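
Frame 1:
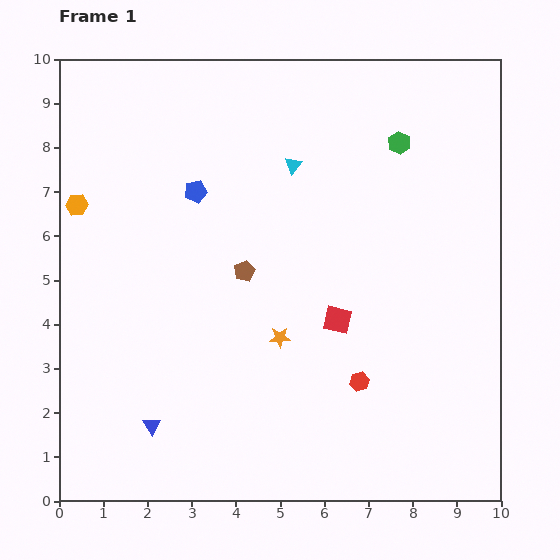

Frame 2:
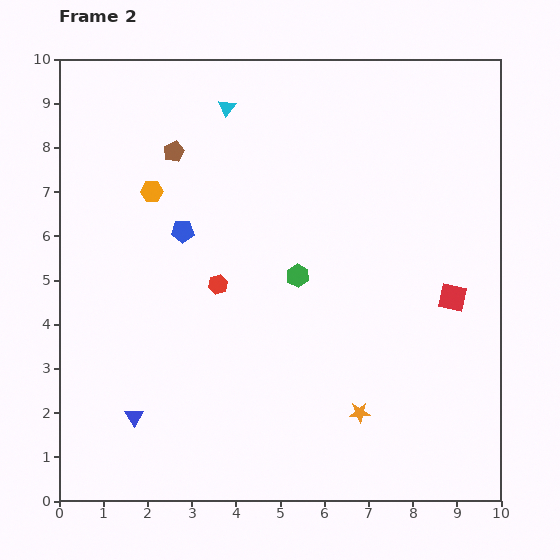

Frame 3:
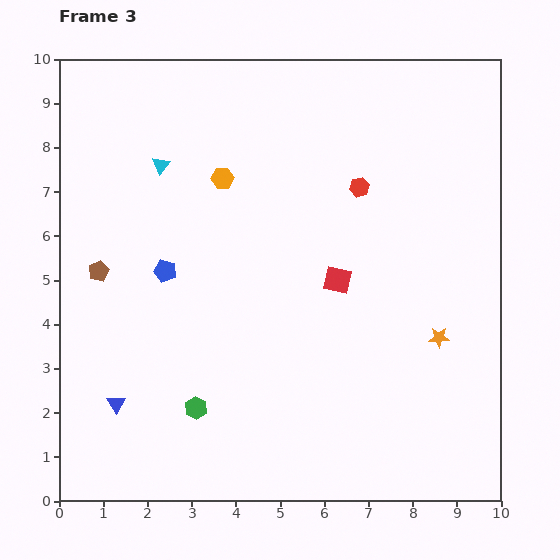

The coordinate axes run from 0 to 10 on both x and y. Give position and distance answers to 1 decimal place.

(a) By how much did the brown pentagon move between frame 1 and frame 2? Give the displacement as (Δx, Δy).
(-1.6, 2.7)

The brown pentagon was at (4.2, 5.2) in frame 1 and (2.6, 7.9) in frame 2.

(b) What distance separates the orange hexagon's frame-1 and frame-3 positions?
3.4

The orange hexagon moved from (0.4, 6.7) to (3.7, 7.3), a distance of √(3.3² + 0.6²) ≈ 3.4.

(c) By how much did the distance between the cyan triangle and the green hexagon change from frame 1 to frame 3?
+3.1

Distance in frame 1: 2.5. Distance in frame 3: 5.6.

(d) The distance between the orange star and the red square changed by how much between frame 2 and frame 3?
-0.7

Distance in frame 2: 3.3. Distance in frame 3: 2.6.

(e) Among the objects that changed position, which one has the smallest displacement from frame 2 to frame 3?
the blue triangle

(moved 0.5)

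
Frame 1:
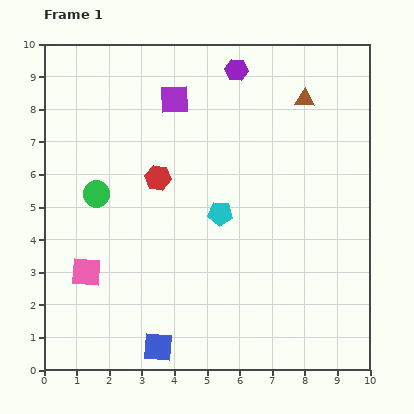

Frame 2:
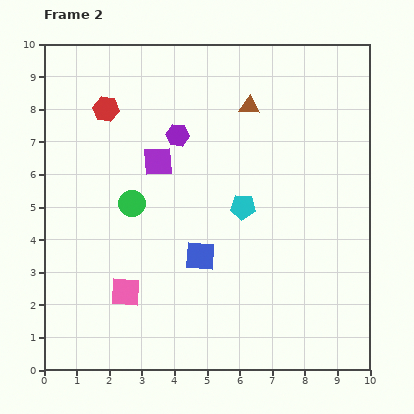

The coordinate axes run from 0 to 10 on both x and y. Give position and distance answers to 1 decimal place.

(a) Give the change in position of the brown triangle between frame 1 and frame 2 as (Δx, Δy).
(-1.7, -0.2)

The brown triangle was at (8.0, 8.3) in frame 1 and (6.3, 8.1) in frame 2.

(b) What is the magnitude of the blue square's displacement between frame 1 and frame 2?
3.1

The blue square moved from (3.5, 0.7) to (4.8, 3.5), a distance of √(1.3² + 2.8²) ≈ 3.1.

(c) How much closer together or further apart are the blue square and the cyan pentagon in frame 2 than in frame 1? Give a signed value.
-2.5

Distance in frame 1: 4.5. Distance in frame 2: 2.0.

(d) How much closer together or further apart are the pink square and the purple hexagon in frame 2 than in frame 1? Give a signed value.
-2.6

Distance in frame 1: 7.7. Distance in frame 2: 5.1.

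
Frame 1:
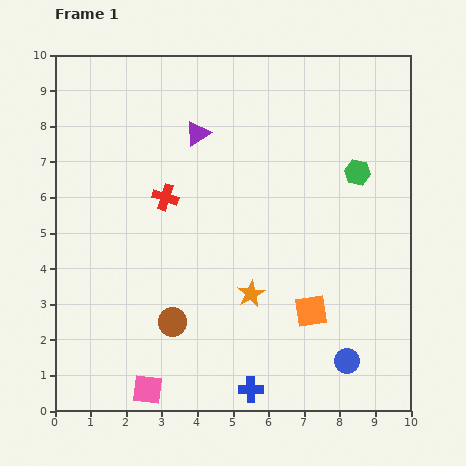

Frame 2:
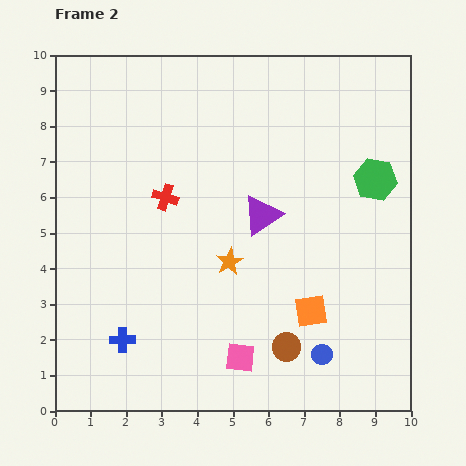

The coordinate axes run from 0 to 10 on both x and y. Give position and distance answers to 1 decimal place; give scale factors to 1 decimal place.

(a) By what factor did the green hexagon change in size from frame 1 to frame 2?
1.7×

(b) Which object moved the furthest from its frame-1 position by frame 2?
the blue cross

(moved 3.9; next 3.3)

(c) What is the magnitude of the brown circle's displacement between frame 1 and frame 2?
3.3

The brown circle moved from (3.3, 2.5) to (6.5, 1.8), a distance of √(3.2² + 0.7²) ≈ 3.3.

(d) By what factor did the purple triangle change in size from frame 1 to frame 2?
1.6×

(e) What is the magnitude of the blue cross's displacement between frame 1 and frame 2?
3.9

The blue cross moved from (5.5, 0.6) to (1.9, 2.0), a distance of √(3.6² + 1.4²) ≈ 3.9.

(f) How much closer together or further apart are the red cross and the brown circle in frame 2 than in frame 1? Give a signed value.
+1.9

Distance in frame 1: 3.5. Distance in frame 2: 5.4.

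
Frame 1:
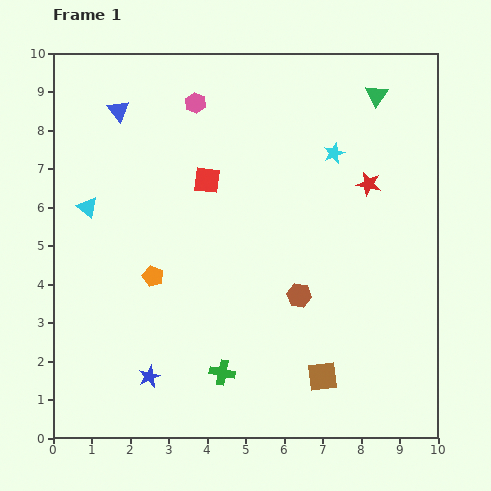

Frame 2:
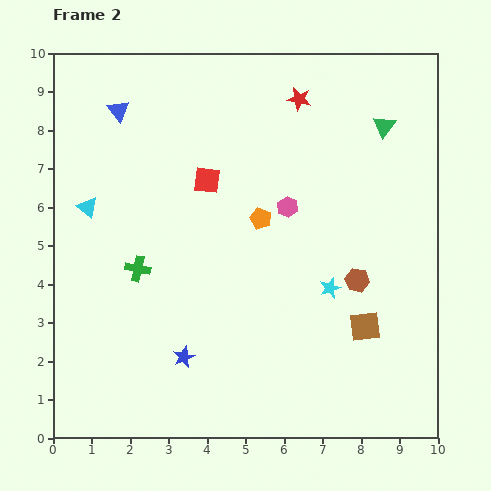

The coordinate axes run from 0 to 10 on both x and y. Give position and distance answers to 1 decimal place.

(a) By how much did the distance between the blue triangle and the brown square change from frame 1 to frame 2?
-0.2

Distance in frame 1: 8.7. Distance in frame 2: 8.5.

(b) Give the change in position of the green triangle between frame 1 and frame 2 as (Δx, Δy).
(0.2, -0.8)

The green triangle was at (8.4, 8.9) in frame 1 and (8.6, 8.1) in frame 2.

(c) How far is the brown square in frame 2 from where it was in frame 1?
1.7

The brown square moved from (7.0, 1.6) to (8.1, 2.9), a distance of √(1.1² + 1.3²) ≈ 1.7.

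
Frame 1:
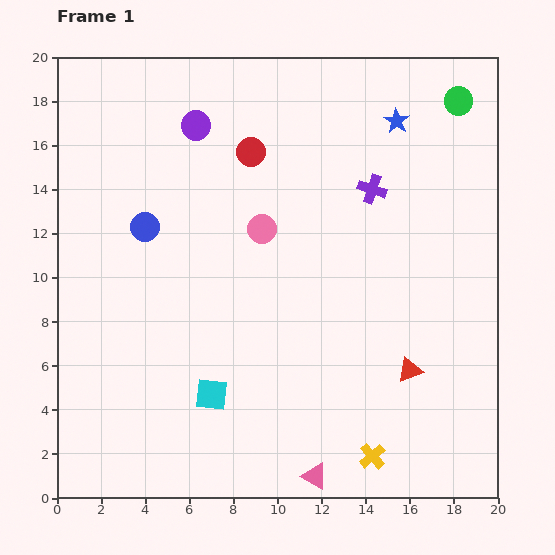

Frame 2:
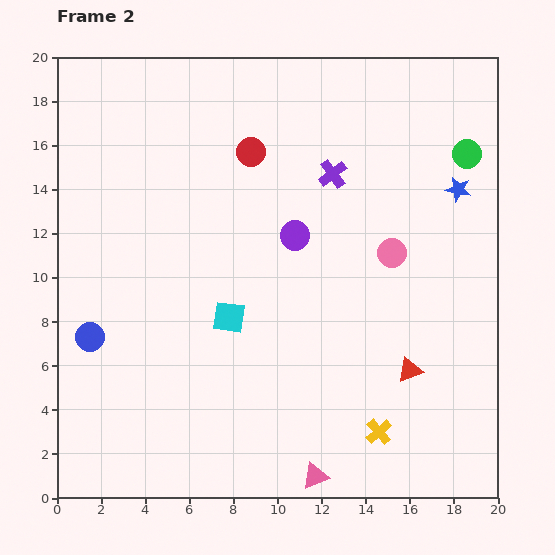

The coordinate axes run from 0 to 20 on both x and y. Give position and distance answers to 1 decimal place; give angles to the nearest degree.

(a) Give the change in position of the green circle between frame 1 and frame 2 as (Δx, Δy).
(0.4, -2.4)

The green circle was at (18.2, 18.0) in frame 1 and (18.6, 15.6) in frame 2.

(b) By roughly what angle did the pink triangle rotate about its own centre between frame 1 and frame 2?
51° counter-clockwise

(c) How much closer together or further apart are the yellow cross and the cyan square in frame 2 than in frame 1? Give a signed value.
+0.8

Distance in frame 1: 7.8. Distance in frame 2: 8.6.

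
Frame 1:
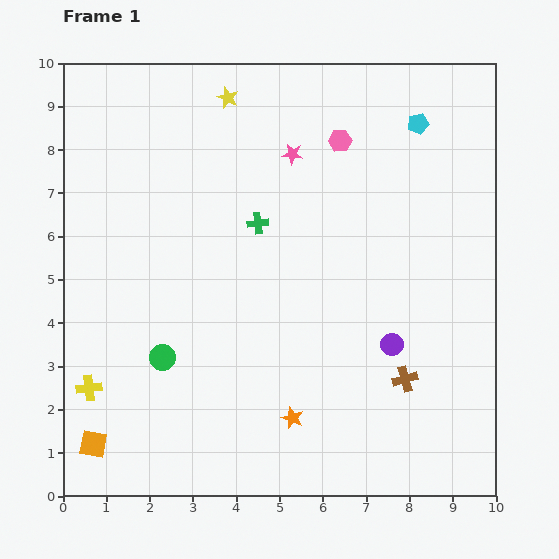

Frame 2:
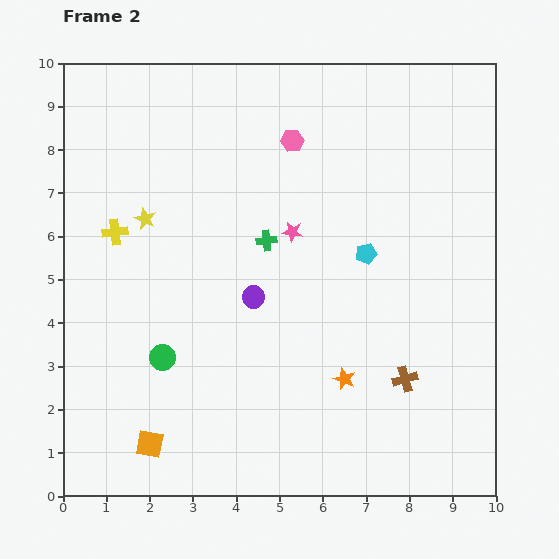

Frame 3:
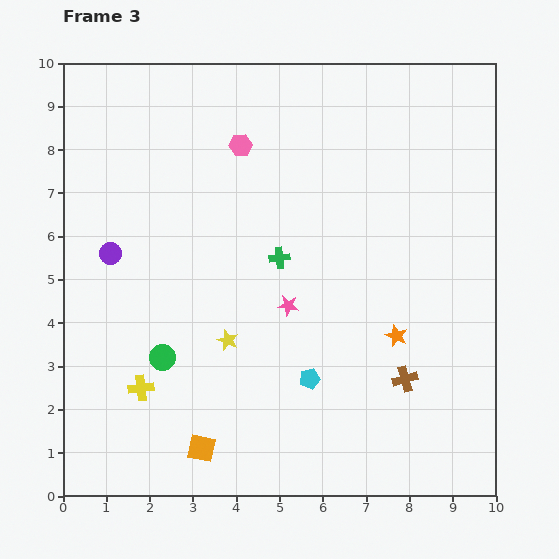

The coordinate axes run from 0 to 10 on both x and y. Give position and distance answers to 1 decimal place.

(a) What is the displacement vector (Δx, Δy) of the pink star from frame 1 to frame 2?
(0.0, -1.8)

The pink star was at (5.3, 7.9) in frame 1 and (5.3, 6.1) in frame 2.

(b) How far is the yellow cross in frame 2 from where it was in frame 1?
3.6

The yellow cross moved from (0.6, 2.5) to (1.2, 6.1), a distance of √(0.6² + 3.6²) ≈ 3.6.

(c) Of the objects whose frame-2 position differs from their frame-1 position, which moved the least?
the green cross

(moved 0.4)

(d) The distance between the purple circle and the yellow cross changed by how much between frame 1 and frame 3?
-3.9

Distance in frame 1: 7.1. Distance in frame 3: 3.2.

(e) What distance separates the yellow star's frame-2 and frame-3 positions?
3.4

The yellow star moved from (1.9, 6.4) to (3.8, 3.6), a distance of √(1.9² + 2.8²) ≈ 3.4.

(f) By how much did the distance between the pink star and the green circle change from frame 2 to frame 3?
-1.1

Distance in frame 2: 4.2. Distance in frame 3: 3.1.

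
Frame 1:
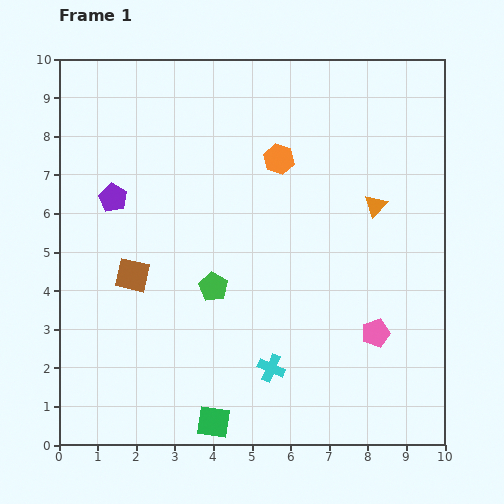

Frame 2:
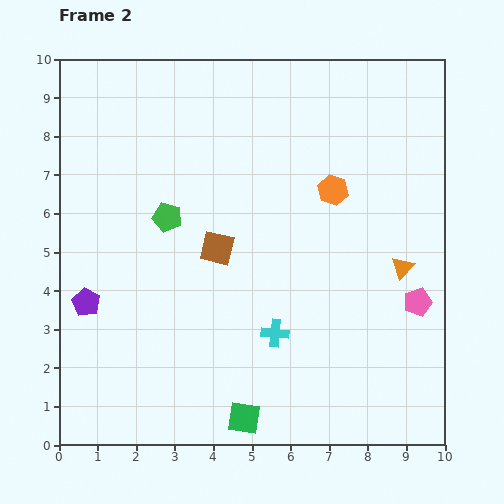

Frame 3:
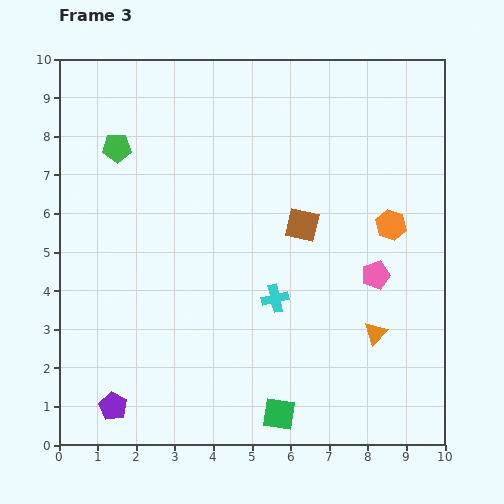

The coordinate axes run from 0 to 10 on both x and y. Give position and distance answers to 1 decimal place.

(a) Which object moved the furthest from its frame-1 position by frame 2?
the purple pentagon

(moved 2.8; next 2.3)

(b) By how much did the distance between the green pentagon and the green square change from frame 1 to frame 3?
+4.6

Distance in frame 1: 3.5. Distance in frame 3: 8.1.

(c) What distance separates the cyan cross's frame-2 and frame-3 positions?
0.9

The cyan cross moved from (5.6, 2.9) to (5.6, 3.8), a distance of √(0.0² + 0.9²) ≈ 0.9.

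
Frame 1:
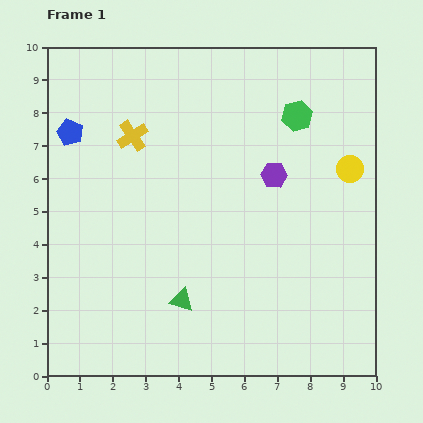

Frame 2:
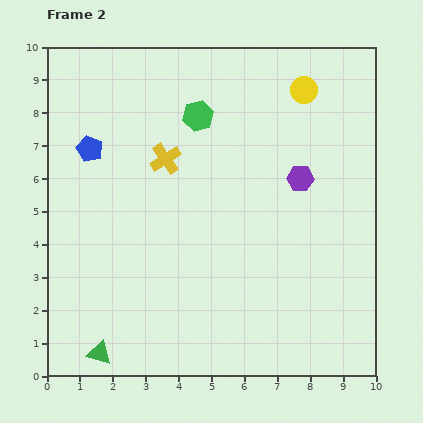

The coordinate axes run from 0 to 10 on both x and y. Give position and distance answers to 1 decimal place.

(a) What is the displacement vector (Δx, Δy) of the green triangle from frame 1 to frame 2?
(-2.5, -1.6)

The green triangle was at (4.1, 2.3) in frame 1 and (1.6, 0.7) in frame 2.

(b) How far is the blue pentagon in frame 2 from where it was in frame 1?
0.8

The blue pentagon moved from (0.7, 7.4) to (1.3, 6.9), a distance of √(0.6² + 0.5²) ≈ 0.8.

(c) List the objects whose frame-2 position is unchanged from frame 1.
none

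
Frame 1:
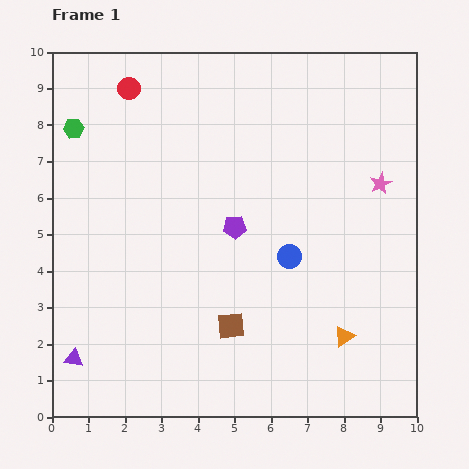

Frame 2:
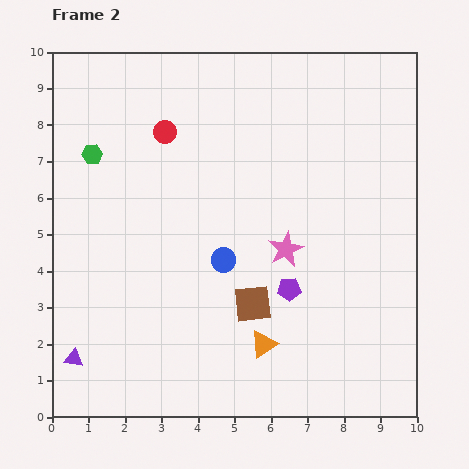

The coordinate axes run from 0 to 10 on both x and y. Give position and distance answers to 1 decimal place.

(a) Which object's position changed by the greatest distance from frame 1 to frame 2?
the pink star

(moved 3.2; next 2.3)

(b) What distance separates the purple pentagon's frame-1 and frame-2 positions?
2.3

The purple pentagon moved from (5.0, 5.2) to (6.5, 3.5), a distance of √(1.5² + 1.7²) ≈ 2.3.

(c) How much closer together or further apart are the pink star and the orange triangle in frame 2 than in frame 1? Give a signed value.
-1.6

Distance in frame 1: 4.3. Distance in frame 2: 2.7.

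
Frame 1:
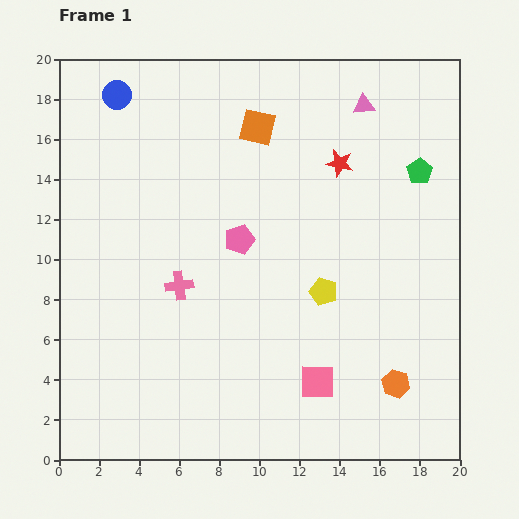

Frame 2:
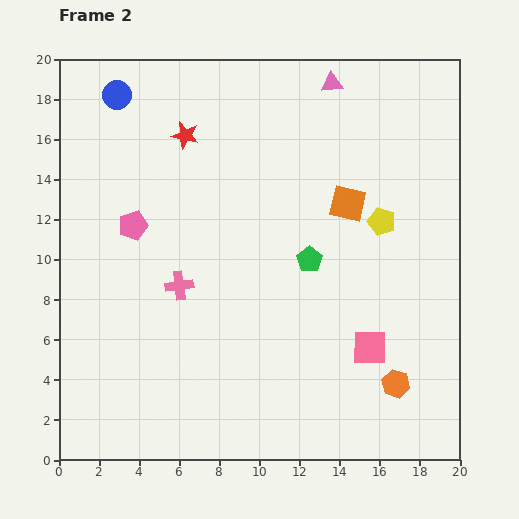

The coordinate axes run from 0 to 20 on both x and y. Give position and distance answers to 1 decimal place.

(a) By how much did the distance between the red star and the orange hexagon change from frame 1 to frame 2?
+4.8

Distance in frame 1: 11.4. Distance in frame 2: 16.2.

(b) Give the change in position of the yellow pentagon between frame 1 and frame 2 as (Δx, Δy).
(2.9, 3.5)

The yellow pentagon was at (13.2, 8.4) in frame 1 and (16.1, 11.9) in frame 2.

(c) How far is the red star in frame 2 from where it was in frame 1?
7.8

The red star moved from (14.0, 14.8) to (6.3, 16.2), a distance of √(7.7² + 1.4²) ≈ 7.8.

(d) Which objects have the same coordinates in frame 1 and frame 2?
the blue circle, the pink cross, the orange hexagon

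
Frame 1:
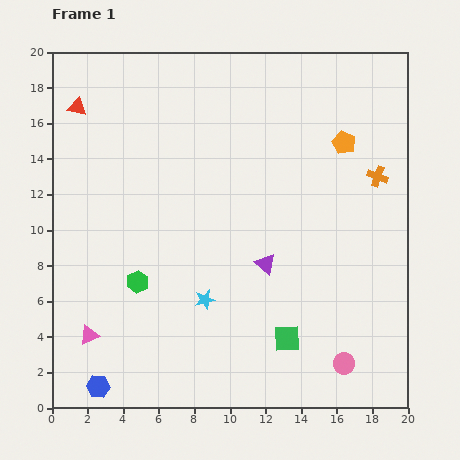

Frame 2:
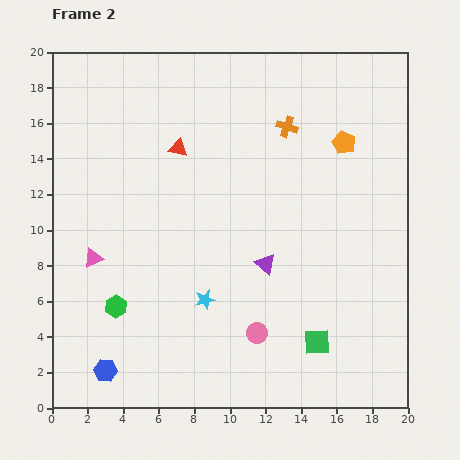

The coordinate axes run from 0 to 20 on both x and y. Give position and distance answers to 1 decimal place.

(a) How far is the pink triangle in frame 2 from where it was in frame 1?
4.3

The pink triangle moved from (2.1, 4.1) to (2.3, 8.4), a distance of √(0.2² + 4.3²) ≈ 4.3.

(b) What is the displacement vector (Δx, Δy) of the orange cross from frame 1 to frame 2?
(-5.1, 2.8)

The orange cross was at (18.3, 13.0) in frame 1 and (13.2, 15.8) in frame 2.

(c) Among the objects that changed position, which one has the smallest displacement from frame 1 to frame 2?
the blue hexagon

(moved 1.0)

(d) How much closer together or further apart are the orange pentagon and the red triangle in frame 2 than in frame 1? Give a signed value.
-5.8

Distance in frame 1: 15.1. Distance in frame 2: 9.3.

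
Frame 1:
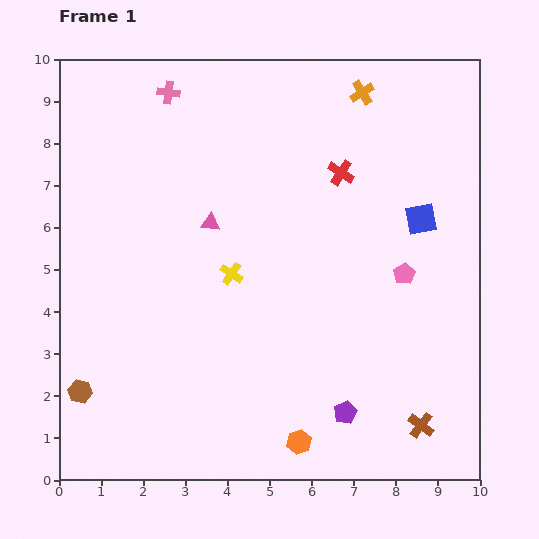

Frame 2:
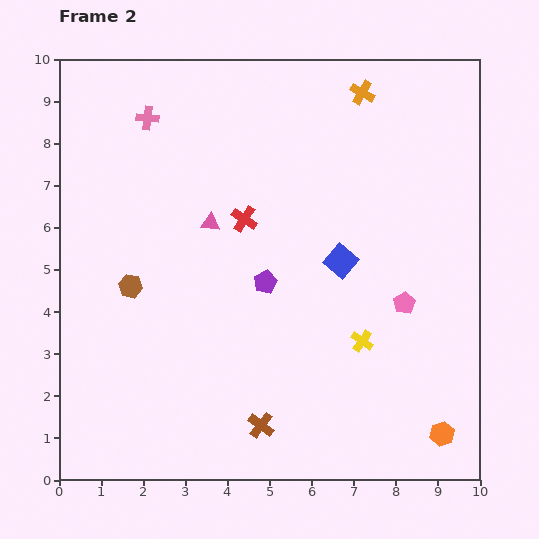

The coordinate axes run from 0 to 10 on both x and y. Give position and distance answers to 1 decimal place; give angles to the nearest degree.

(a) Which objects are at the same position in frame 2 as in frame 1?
the pink triangle, the orange cross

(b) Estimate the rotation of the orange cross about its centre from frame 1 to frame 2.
28° counter-clockwise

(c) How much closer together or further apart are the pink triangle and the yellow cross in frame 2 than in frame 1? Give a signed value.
+3.3

Distance in frame 1: 1.3. Distance in frame 2: 4.6.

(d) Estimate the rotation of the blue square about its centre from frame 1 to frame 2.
37° counter-clockwise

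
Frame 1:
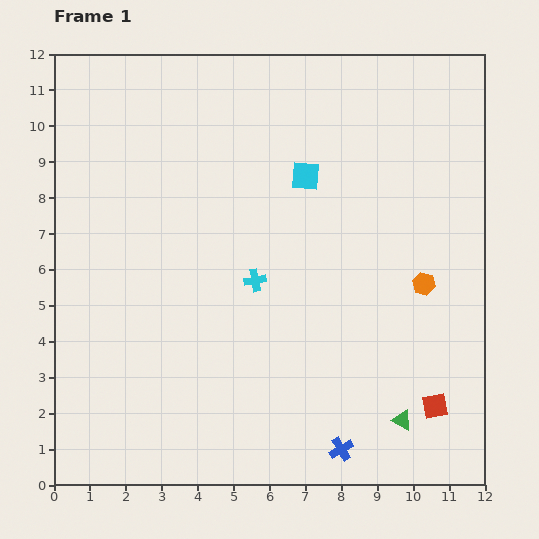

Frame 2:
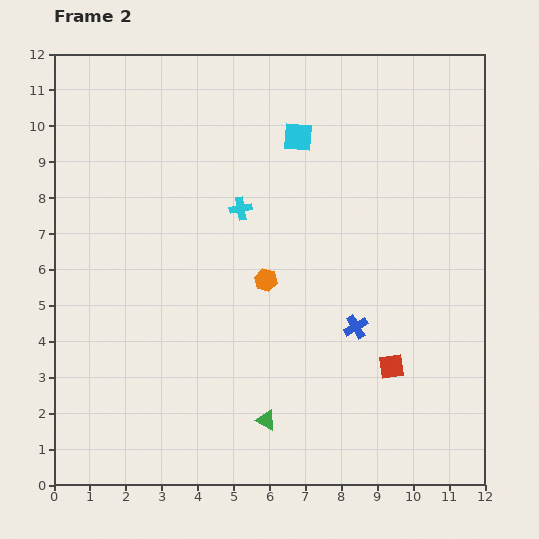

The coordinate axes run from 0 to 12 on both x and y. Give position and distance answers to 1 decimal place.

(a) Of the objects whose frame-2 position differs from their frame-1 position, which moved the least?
the cyan square

(moved 1.1)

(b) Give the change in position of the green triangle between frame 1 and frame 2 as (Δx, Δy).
(-3.8, 0.0)

The green triangle was at (9.7, 1.8) in frame 1 and (5.9, 1.8) in frame 2.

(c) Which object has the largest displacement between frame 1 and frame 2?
the orange hexagon

(moved 4.4; next 3.8)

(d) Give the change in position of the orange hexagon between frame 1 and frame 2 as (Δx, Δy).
(-4.4, 0.1)

The orange hexagon was at (10.3, 5.6) in frame 1 and (5.9, 5.7) in frame 2.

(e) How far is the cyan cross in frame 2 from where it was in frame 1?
2.0

The cyan cross moved from (5.6, 5.7) to (5.2, 7.7), a distance of √(0.4² + 2.0²) ≈ 2.0.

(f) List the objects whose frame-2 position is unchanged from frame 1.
none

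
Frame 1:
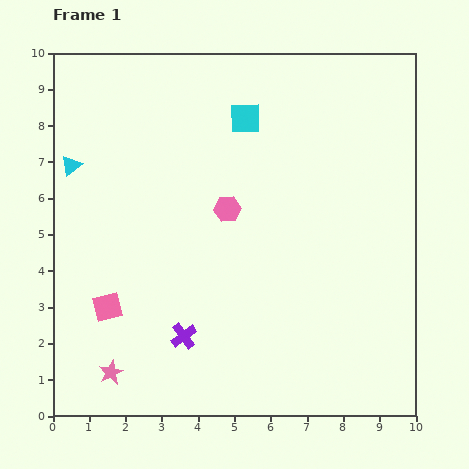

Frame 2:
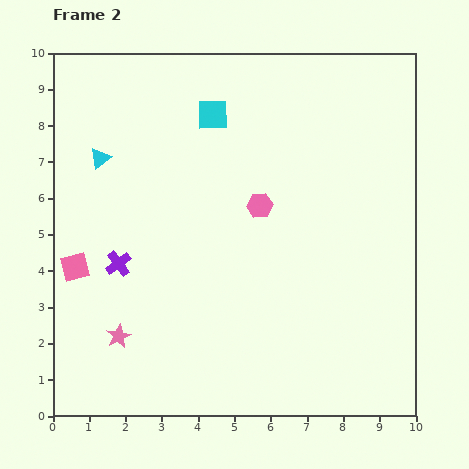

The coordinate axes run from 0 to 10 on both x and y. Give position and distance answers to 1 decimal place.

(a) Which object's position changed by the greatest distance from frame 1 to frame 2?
the purple cross

(moved 2.7; next 1.4)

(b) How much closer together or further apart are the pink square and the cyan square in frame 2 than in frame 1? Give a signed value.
-0.7

Distance in frame 1: 6.4. Distance in frame 2: 5.7.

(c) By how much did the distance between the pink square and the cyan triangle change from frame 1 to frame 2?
-0.9

Distance in frame 1: 4.0. Distance in frame 2: 3.1.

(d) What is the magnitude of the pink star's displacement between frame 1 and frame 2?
1.0

The pink star moved from (1.6, 1.2) to (1.8, 2.2), a distance of √(0.2² + 1.0²) ≈ 1.0.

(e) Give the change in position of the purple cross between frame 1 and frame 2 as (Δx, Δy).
(-1.8, 2.0)

The purple cross was at (3.6, 2.2) in frame 1 and (1.8, 4.2) in frame 2.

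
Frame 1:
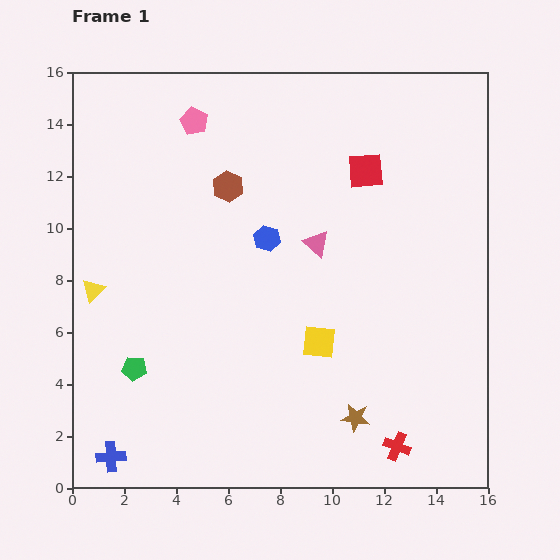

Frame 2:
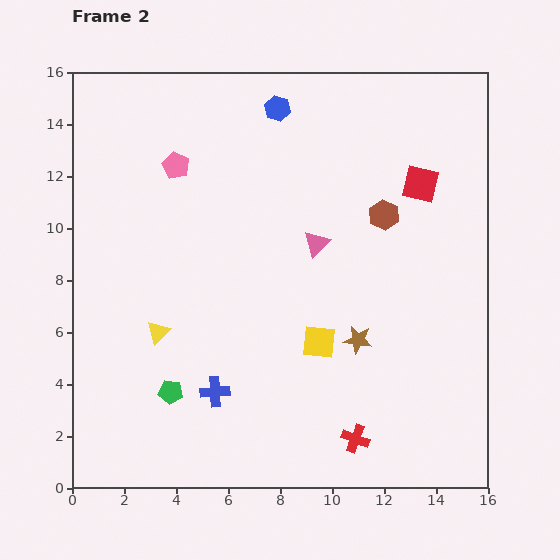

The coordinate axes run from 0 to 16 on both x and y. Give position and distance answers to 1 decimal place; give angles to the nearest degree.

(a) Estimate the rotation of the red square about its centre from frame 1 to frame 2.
19° clockwise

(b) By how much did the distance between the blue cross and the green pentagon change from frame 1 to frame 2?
-1.8

Distance in frame 1: 3.5. Distance in frame 2: 1.7.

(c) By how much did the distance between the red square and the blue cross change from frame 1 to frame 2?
-3.5

Distance in frame 1: 14.7. Distance in frame 2: 11.2.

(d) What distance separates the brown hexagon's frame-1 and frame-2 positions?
6.1

The brown hexagon moved from (6.0, 11.6) to (12.0, 10.5), a distance of √(6.0² + 1.1²) ≈ 6.1.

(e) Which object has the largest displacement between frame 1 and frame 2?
the brown hexagon

(moved 6.1; next 5.0)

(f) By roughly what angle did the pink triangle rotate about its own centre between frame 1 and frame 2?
34° clockwise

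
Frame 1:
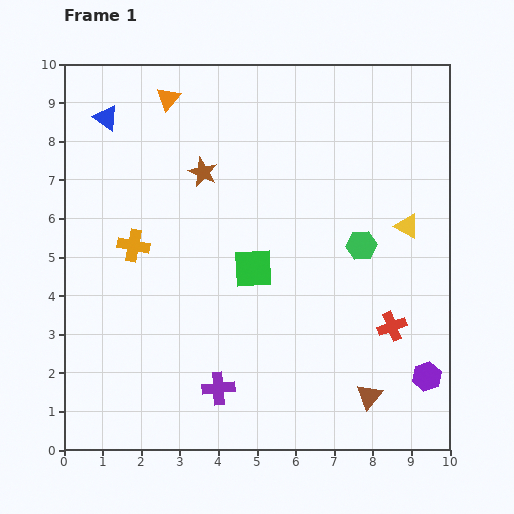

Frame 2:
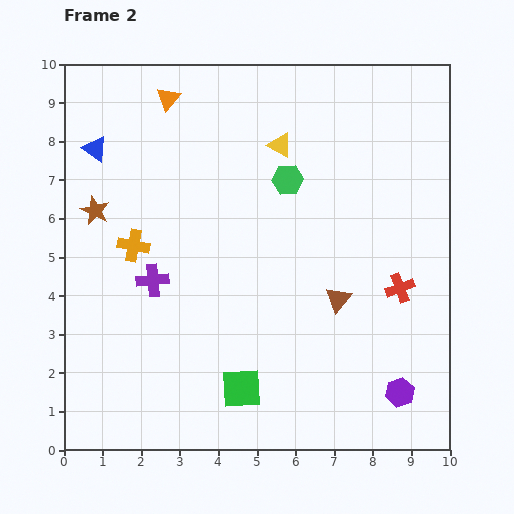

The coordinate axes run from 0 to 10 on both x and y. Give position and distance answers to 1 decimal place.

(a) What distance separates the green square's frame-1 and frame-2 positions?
3.1

The green square moved from (4.9, 4.7) to (4.6, 1.6), a distance of √(0.3² + 3.1²) ≈ 3.1.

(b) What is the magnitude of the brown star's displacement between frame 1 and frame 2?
3.0

The brown star moved from (3.6, 7.2) to (0.8, 6.2), a distance of √(2.8² + 1.0²) ≈ 3.0.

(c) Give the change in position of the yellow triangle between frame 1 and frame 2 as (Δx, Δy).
(-3.3, 2.1)

The yellow triangle was at (8.9, 5.8) in frame 1 and (5.6, 7.9) in frame 2.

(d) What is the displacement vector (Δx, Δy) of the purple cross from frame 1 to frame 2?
(-1.7, 2.8)

The purple cross was at (4.0, 1.6) in frame 1 and (2.3, 4.4) in frame 2.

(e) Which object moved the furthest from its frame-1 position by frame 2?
the yellow triangle

(moved 3.9; next 3.3)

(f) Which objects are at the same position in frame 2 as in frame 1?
the orange cross, the orange triangle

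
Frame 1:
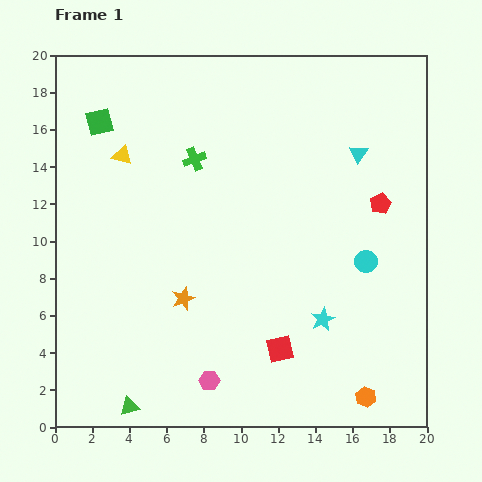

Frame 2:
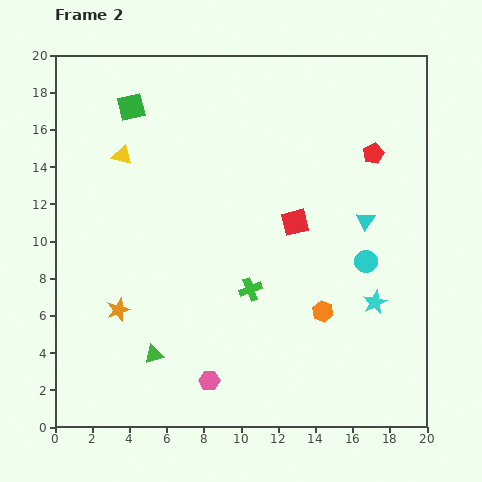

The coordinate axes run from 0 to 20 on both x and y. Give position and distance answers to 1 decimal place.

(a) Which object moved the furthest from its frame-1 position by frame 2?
the green cross

(moved 7.6; next 6.8)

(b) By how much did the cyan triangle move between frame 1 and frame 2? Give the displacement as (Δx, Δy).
(0.4, -3.6)

The cyan triangle was at (16.3, 14.7) in frame 1 and (16.7, 11.1) in frame 2.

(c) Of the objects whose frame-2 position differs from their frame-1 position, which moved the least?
the green square

(moved 1.9)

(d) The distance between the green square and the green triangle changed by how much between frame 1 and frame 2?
-2.0

Distance in frame 1: 15.4. Distance in frame 2: 13.4.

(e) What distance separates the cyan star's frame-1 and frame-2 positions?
2.9

The cyan star moved from (14.4, 5.8) to (17.2, 6.7), a distance of √(2.8² + 0.9²) ≈ 2.9.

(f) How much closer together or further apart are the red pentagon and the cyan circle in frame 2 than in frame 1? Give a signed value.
+2.6

Distance in frame 1: 3.2. Distance in frame 2: 5.8.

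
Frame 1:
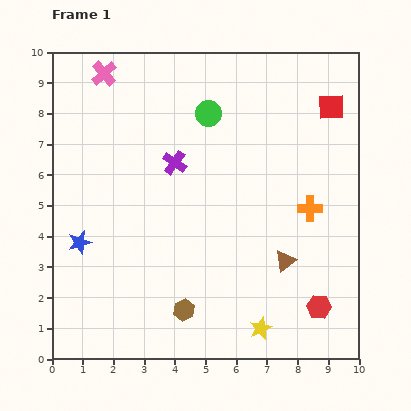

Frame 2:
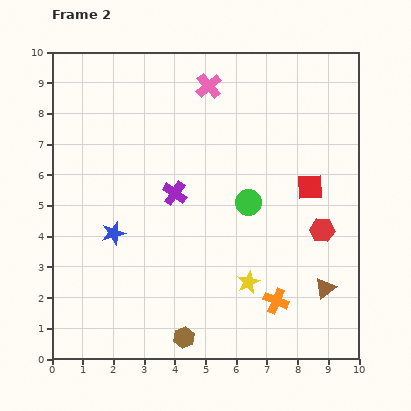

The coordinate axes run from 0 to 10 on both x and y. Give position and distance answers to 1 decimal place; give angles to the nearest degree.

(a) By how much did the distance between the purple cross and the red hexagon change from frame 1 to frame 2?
-1.7

Distance in frame 1: 6.6. Distance in frame 2: 4.9.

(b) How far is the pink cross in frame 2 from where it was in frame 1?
3.4

The pink cross moved from (1.7, 9.3) to (5.1, 8.9), a distance of √(3.4² + 0.4²) ≈ 3.4.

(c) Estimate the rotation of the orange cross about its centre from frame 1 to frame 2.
22° clockwise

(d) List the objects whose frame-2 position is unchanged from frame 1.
none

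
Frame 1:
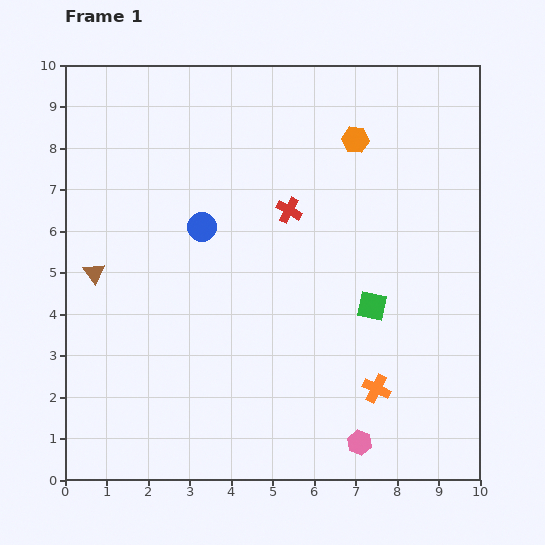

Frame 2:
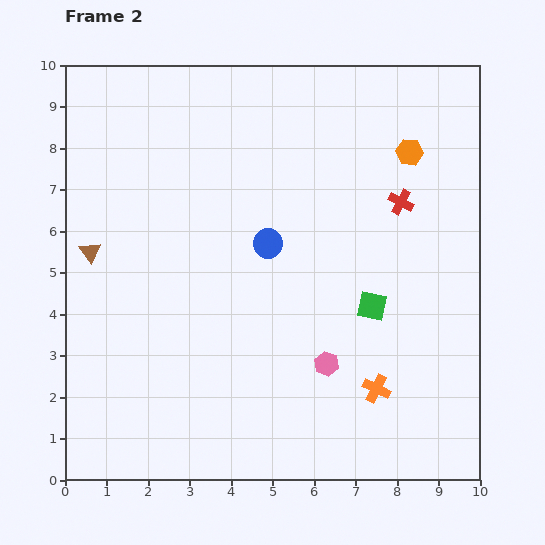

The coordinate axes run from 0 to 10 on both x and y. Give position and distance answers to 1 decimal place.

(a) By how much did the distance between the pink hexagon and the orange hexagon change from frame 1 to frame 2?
-1.8

Distance in frame 1: 7.3. Distance in frame 2: 5.5.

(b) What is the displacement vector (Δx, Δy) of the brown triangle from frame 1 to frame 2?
(-0.1, 0.5)

The brown triangle was at (0.7, 5.0) in frame 1 and (0.6, 5.5) in frame 2.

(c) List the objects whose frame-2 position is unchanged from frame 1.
the green square, the orange cross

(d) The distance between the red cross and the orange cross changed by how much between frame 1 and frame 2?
-0.3

Distance in frame 1: 4.8. Distance in frame 2: 4.5.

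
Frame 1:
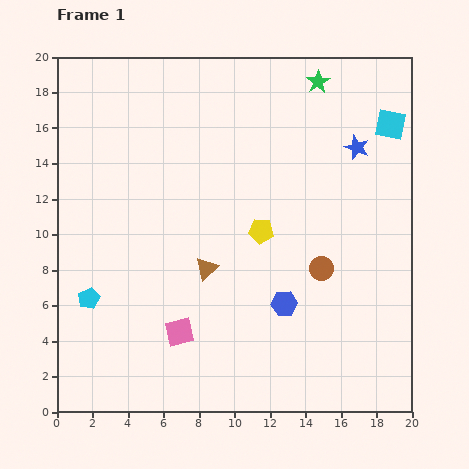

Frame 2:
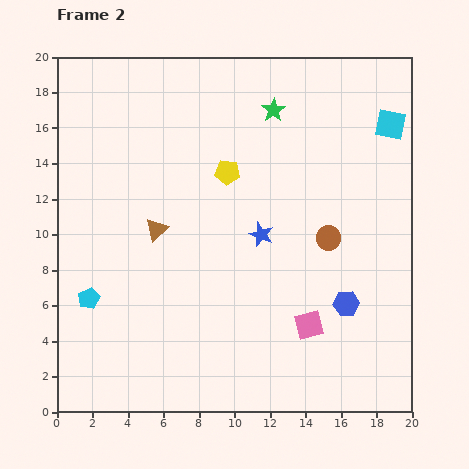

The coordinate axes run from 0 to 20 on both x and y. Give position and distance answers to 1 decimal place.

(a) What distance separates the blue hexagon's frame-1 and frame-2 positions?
3.5

The blue hexagon moved from (12.8, 6.1) to (16.3, 6.1), a distance of √(3.5² + 0.0²) ≈ 3.5.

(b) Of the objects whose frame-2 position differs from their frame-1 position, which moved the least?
the brown circle

(moved 1.7)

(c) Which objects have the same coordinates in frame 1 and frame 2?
the cyan pentagon, the cyan square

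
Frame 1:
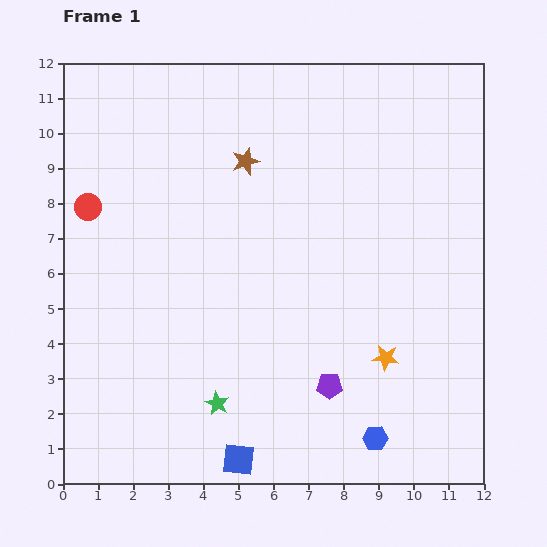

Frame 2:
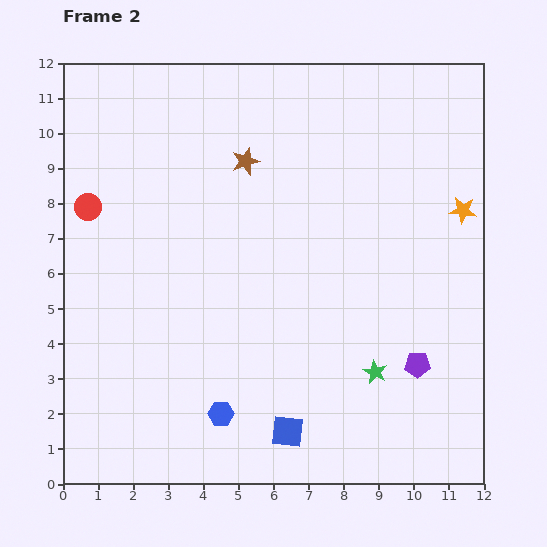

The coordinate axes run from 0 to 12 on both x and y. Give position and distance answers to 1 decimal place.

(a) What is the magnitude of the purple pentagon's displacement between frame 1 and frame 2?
2.6

The purple pentagon moved from (7.6, 2.8) to (10.1, 3.4), a distance of √(2.5² + 0.6²) ≈ 2.6.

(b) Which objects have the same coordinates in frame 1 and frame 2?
the brown star, the red circle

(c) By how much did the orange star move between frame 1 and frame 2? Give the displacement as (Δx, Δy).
(2.2, 4.2)

The orange star was at (9.2, 3.6) in frame 1 and (11.4, 7.8) in frame 2.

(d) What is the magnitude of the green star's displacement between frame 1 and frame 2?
4.6

The green star moved from (4.4, 2.3) to (8.9, 3.2), a distance of √(4.5² + 0.9²) ≈ 4.6.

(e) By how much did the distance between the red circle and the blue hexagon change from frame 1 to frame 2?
-3.5

Distance in frame 1: 10.5. Distance in frame 2: 7.0.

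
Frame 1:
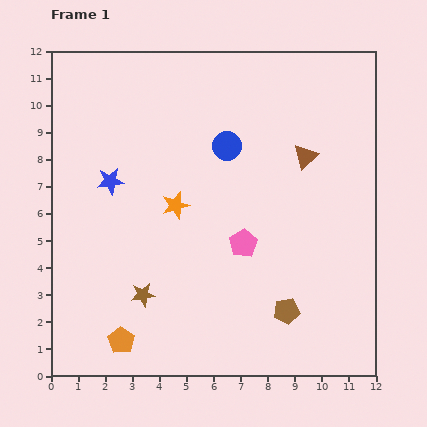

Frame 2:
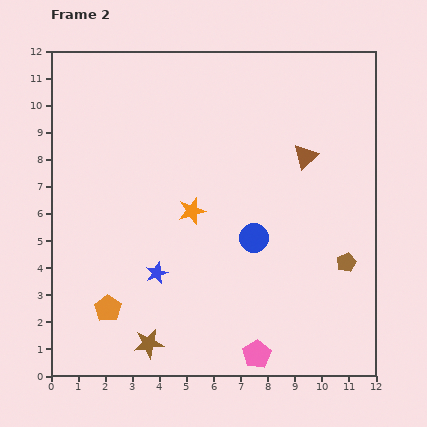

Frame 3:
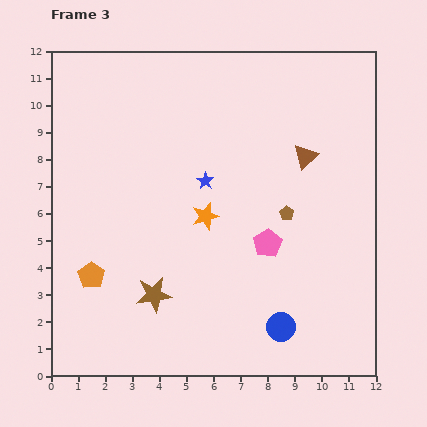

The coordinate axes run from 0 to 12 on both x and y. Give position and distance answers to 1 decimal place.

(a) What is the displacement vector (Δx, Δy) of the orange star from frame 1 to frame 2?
(0.6, -0.2)

The orange star was at (4.6, 6.3) in frame 1 and (5.2, 6.1) in frame 2.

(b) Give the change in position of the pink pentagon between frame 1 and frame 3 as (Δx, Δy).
(0.9, 0.0)

The pink pentagon was at (7.1, 4.9) in frame 1 and (8.0, 4.9) in frame 3.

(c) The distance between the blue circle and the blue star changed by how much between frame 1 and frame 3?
+1.6

Distance in frame 1: 4.5. Distance in frame 3: 6.1.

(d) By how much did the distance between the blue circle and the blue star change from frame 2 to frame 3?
+2.3

Distance in frame 2: 3.8. Distance in frame 3: 6.1.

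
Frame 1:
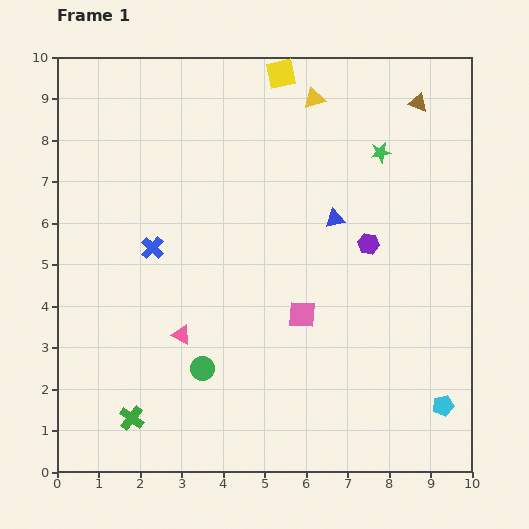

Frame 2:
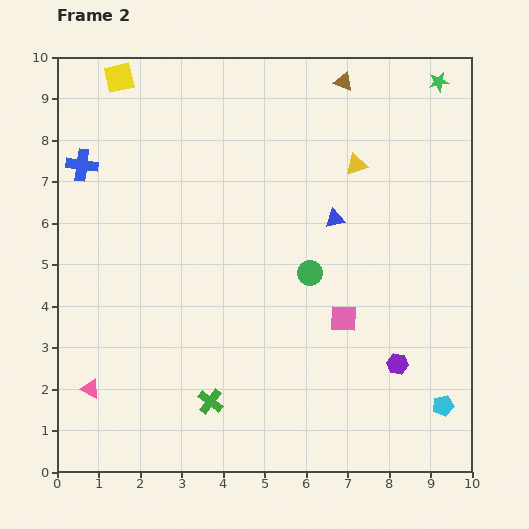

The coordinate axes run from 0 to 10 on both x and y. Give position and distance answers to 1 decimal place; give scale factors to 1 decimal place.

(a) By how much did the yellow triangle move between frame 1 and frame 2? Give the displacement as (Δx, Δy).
(1.0, -1.6)

The yellow triangle was at (6.2, 9.0) in frame 1 and (7.2, 7.4) in frame 2.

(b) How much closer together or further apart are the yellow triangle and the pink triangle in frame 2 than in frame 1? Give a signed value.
+1.9

Distance in frame 1: 6.5. Distance in frame 2: 8.4.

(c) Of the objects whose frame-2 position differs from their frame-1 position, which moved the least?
the pink square

(moved 1.0)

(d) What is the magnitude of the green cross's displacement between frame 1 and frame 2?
1.9

The green cross moved from (1.8, 1.3) to (3.7, 1.7), a distance of √(1.9² + 0.4²) ≈ 1.9.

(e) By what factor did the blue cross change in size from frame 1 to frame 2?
1.4×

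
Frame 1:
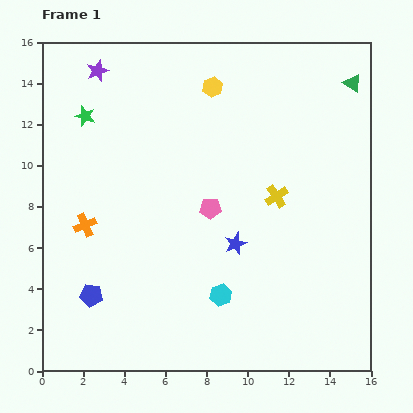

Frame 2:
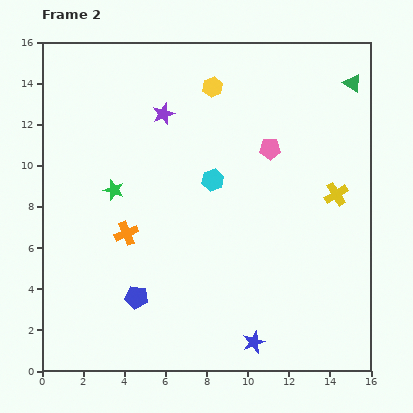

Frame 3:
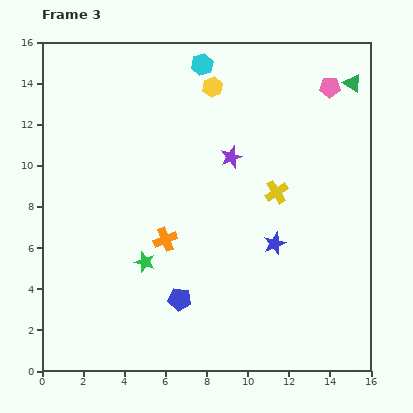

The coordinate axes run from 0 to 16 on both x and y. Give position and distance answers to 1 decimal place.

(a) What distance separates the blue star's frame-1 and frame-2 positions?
4.9

The blue star moved from (9.4, 6.2) to (10.3, 1.4), a distance of √(0.9² + 4.8²) ≈ 4.9.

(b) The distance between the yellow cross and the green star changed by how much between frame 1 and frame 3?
-2.9

Distance in frame 1: 10.1. Distance in frame 3: 7.2.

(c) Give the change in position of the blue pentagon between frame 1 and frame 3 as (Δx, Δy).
(4.3, -0.2)

The blue pentagon was at (2.4, 3.7) in frame 1 and (6.7, 3.5) in frame 3.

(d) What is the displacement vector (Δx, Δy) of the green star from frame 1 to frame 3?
(2.9, -7.1)

The green star was at (2.1, 12.4) in frame 1 and (5.0, 5.3) in frame 3.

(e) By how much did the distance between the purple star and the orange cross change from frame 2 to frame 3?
-1.0

Distance in frame 2: 6.1. Distance in frame 3: 5.1.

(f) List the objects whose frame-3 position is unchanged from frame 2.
the green triangle, the yellow hexagon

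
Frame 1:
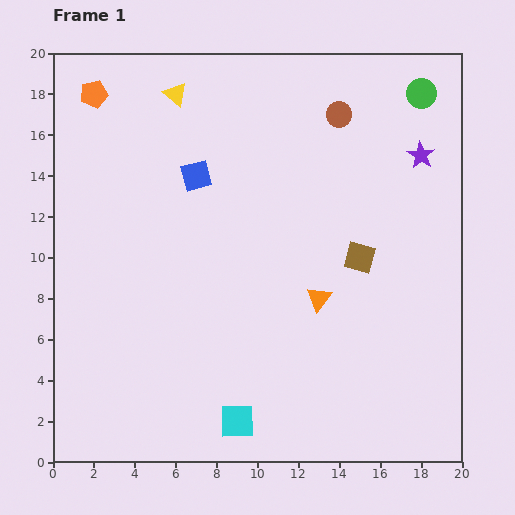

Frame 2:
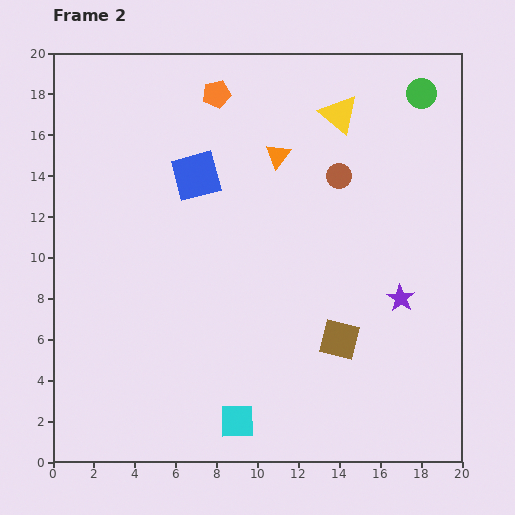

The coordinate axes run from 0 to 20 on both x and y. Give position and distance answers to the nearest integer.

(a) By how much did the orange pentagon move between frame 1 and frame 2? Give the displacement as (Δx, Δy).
(6, 0)

The orange pentagon was at (2, 18) in frame 1 and (8, 18) in frame 2.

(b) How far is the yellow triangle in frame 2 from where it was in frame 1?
8

The yellow triangle moved from (6, 18) to (14, 17), a distance of √(8² + 1²) ≈ 8.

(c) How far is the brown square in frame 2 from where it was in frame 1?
4

The brown square moved from (15, 10) to (14, 6), a distance of √(1² + 4²) ≈ 4.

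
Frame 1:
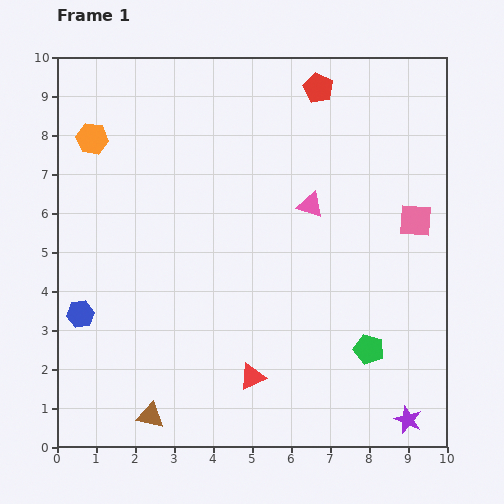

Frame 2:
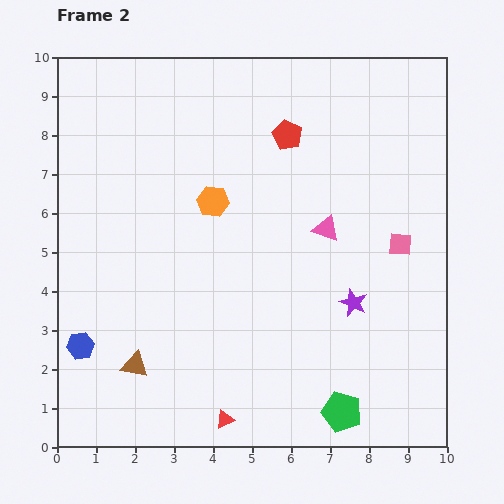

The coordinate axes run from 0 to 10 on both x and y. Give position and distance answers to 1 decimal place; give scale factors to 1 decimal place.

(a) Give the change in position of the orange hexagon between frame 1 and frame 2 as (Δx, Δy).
(3.1, -1.6)

The orange hexagon was at (0.9, 7.9) in frame 1 and (4.0, 6.3) in frame 2.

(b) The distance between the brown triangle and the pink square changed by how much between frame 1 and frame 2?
-0.9

Distance in frame 1: 8.4. Distance in frame 2: 7.5.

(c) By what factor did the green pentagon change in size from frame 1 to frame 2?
1.3×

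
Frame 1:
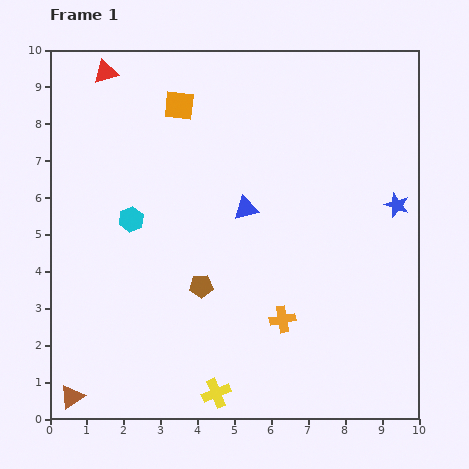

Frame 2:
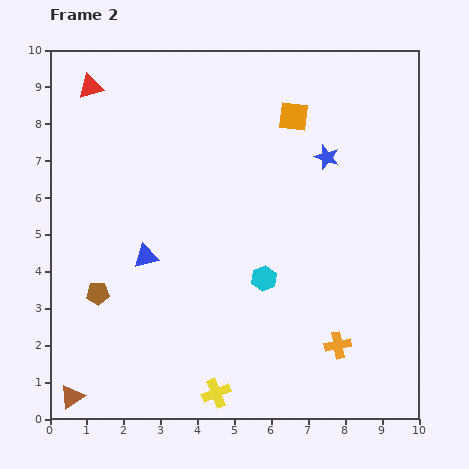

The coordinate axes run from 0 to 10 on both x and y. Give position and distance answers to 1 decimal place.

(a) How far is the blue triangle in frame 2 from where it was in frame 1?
3.0

The blue triangle moved from (5.3, 5.7) to (2.6, 4.4), a distance of √(2.7² + 1.3²) ≈ 3.0.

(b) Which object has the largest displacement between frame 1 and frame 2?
the cyan hexagon

(moved 3.9; next 3.1)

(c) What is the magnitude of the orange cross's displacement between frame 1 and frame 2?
1.7

The orange cross moved from (6.3, 2.7) to (7.8, 2.0), a distance of √(1.5² + 0.7²) ≈ 1.7.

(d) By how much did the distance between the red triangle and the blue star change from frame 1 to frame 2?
-2.0

Distance in frame 1: 8.7. Distance in frame 2: 6.7.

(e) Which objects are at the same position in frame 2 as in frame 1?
the yellow cross, the brown triangle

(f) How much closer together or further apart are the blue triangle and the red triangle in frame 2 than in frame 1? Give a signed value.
-0.5

Distance in frame 1: 5.3. Distance in frame 2: 4.8.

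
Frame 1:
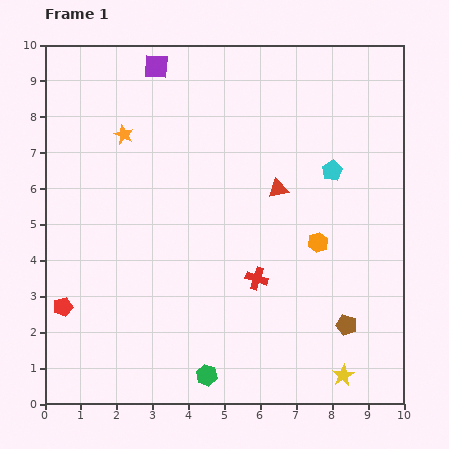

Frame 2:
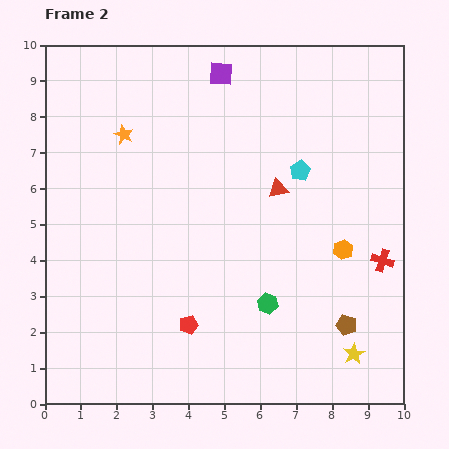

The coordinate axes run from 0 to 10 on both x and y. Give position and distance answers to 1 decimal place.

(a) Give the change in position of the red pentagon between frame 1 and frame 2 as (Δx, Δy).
(3.5, -0.5)

The red pentagon was at (0.5, 2.7) in frame 1 and (4.0, 2.2) in frame 2.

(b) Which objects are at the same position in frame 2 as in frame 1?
the orange star, the red triangle, the brown pentagon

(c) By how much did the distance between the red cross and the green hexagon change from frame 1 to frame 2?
+0.4

Distance in frame 1: 3.0. Distance in frame 2: 3.4.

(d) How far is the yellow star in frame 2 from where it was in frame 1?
0.7

The yellow star moved from (8.3, 0.8) to (8.6, 1.4), a distance of √(0.3² + 0.6²) ≈ 0.7.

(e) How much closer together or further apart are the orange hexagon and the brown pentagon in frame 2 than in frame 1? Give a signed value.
-0.3

Distance in frame 1: 2.4. Distance in frame 2: 2.1.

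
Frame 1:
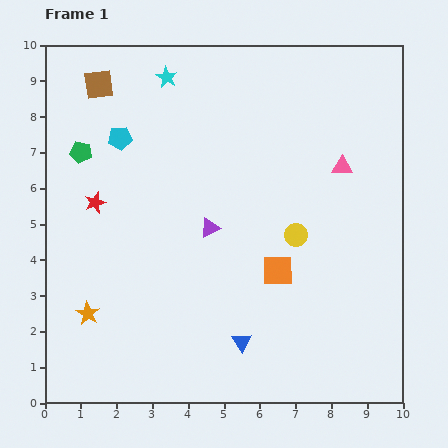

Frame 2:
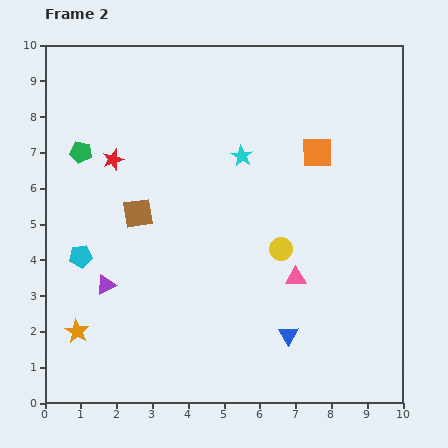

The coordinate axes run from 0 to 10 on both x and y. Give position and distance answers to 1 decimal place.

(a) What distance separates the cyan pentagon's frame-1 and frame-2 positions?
3.5

The cyan pentagon moved from (2.1, 7.4) to (1.0, 4.1), a distance of √(1.1² + 3.3²) ≈ 3.5.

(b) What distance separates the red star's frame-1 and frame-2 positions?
1.3

The red star moved from (1.4, 5.6) to (1.9, 6.8), a distance of √(0.5² + 1.2²) ≈ 1.3.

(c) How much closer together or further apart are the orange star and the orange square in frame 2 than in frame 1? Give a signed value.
+3.0

Distance in frame 1: 5.4. Distance in frame 2: 8.4.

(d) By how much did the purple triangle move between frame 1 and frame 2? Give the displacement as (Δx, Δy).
(-2.9, -1.6)

The purple triangle was at (4.6, 4.9) in frame 1 and (1.7, 3.3) in frame 2.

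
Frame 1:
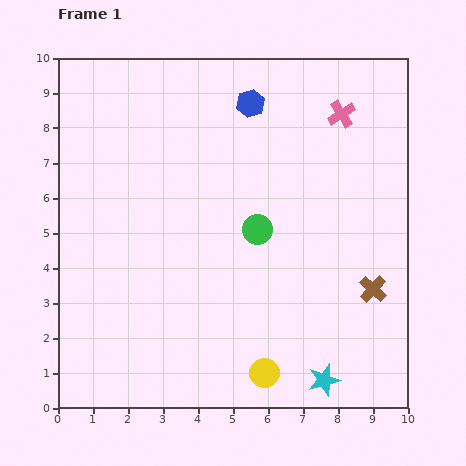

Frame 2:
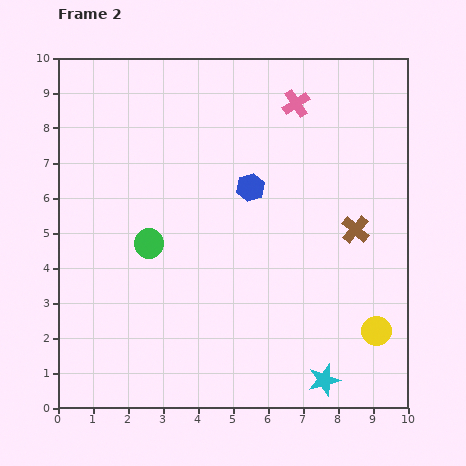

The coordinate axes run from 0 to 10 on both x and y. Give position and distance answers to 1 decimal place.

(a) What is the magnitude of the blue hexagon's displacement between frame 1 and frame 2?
2.4

The blue hexagon moved from (5.5, 8.7) to (5.5, 6.3), a distance of √(0.0² + 2.4²) ≈ 2.4.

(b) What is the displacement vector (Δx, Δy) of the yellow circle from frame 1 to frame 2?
(3.2, 1.2)

The yellow circle was at (5.9, 1.0) in frame 1 and (9.1, 2.2) in frame 2.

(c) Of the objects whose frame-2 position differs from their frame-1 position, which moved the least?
the pink cross

(moved 1.3)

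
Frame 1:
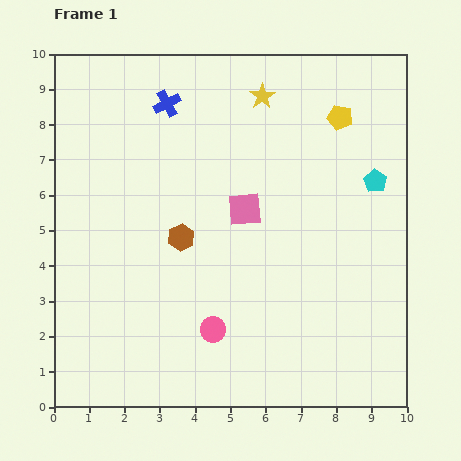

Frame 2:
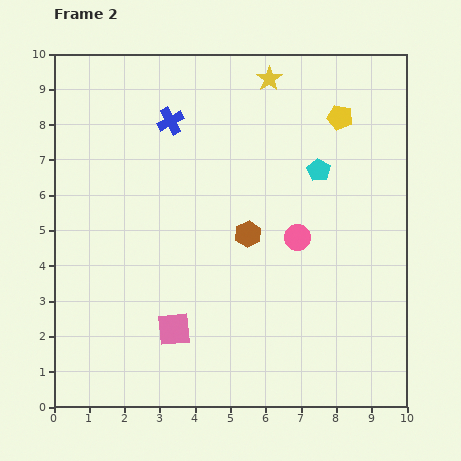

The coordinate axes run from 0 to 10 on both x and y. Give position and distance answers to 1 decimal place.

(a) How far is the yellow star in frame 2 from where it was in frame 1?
0.5

The yellow star moved from (5.9, 8.8) to (6.1, 9.3), a distance of √(0.2² + 0.5²) ≈ 0.5.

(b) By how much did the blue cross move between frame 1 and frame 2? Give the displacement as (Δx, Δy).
(0.1, -0.5)

The blue cross was at (3.2, 8.6) in frame 1 and (3.3, 8.1) in frame 2.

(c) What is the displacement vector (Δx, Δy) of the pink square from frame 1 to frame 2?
(-2.0, -3.4)

The pink square was at (5.4, 5.6) in frame 1 and (3.4, 2.2) in frame 2.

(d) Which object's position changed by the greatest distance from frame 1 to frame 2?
the pink square

(moved 3.9; next 3.5)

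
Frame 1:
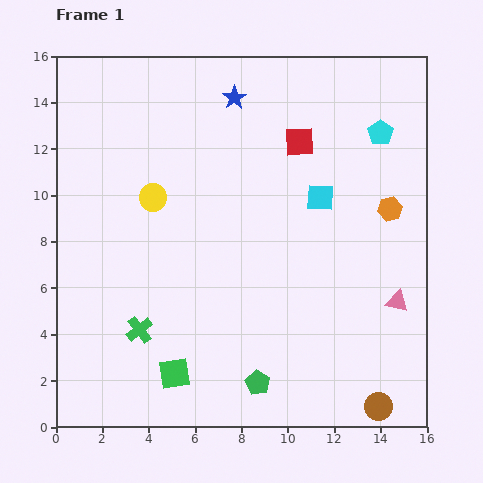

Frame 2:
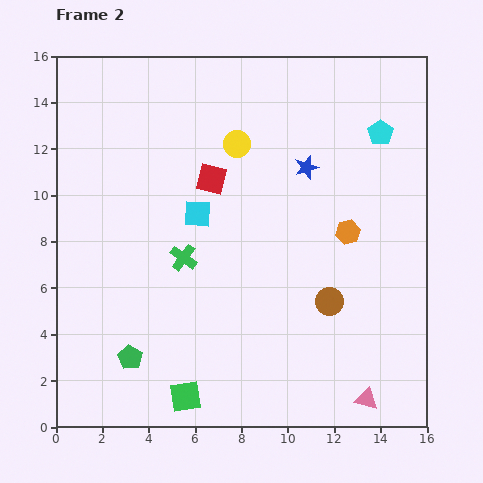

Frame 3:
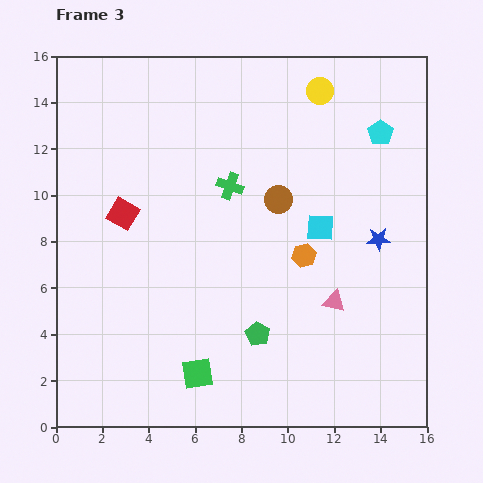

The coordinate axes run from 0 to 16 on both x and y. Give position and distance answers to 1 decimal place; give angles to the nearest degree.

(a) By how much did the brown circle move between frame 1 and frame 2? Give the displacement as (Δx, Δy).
(-2.1, 4.5)

The brown circle was at (13.9, 0.9) in frame 1 and (11.8, 5.4) in frame 2.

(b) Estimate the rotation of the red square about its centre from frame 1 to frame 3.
33° clockwise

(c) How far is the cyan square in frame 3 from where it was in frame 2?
5.3

The cyan square moved from (6.1, 9.2) to (11.4, 8.6), a distance of √(5.3² + 0.6²) ≈ 5.3.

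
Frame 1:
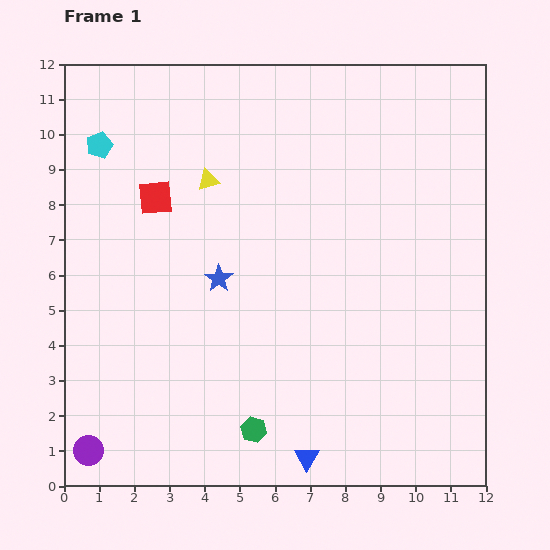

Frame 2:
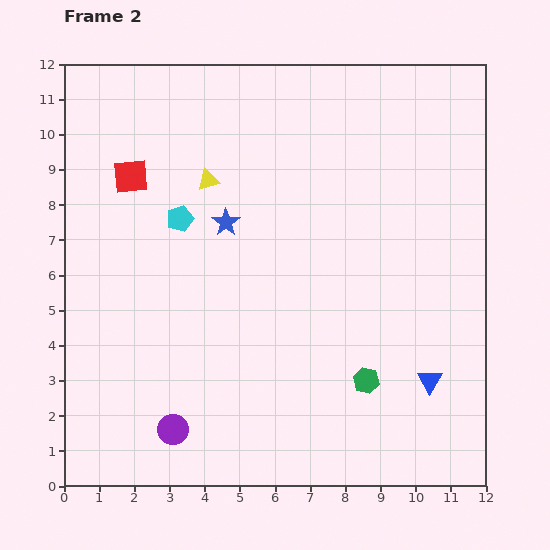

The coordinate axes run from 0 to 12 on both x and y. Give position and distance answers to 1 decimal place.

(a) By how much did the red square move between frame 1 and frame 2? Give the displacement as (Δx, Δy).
(-0.7, 0.6)

The red square was at (2.6, 8.2) in frame 1 and (1.9, 8.8) in frame 2.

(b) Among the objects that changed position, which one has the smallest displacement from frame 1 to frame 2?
the red square

(moved 0.9)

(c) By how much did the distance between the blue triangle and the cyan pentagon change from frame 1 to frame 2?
-2.2

Distance in frame 1: 10.7. Distance in frame 2: 8.5.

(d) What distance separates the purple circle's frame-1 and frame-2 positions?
2.5

The purple circle moved from (0.7, 1.0) to (3.1, 1.6), a distance of √(2.4² + 0.6²) ≈ 2.5.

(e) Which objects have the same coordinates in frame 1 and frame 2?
the yellow triangle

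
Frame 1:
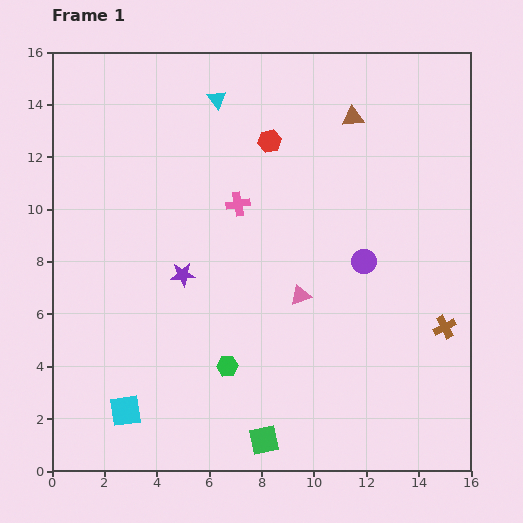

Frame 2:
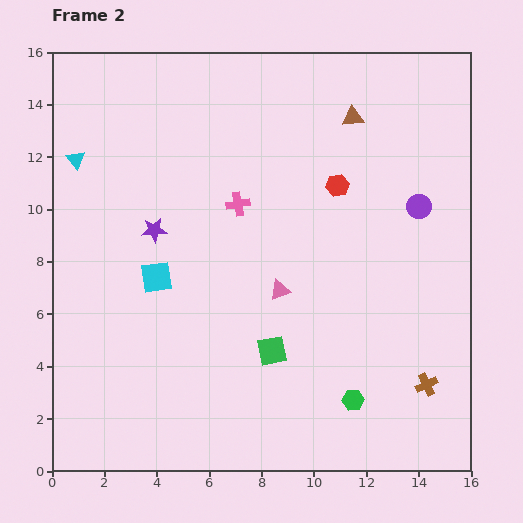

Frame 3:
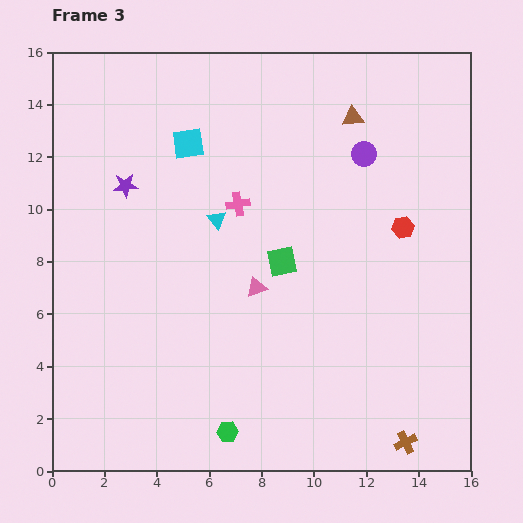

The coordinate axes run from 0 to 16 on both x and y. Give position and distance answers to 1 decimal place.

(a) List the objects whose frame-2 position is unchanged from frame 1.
the brown triangle, the pink cross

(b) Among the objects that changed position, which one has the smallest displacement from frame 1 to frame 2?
the pink triangle

(moved 0.8)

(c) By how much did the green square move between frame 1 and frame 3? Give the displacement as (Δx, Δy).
(0.7, 6.8)

The green square was at (8.1, 1.2) in frame 1 and (8.8, 8.0) in frame 3.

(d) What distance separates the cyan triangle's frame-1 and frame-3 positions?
4.6

The cyan triangle moved from (6.3, 14.2) to (6.3, 9.6), a distance of √(0.0² + 4.6²) ≈ 4.6.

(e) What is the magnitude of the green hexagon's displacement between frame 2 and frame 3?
4.9

The green hexagon moved from (11.5, 2.7) to (6.7, 1.5), a distance of √(4.8² + 1.2²) ≈ 4.9.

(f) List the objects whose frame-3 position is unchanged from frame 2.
the brown triangle, the pink cross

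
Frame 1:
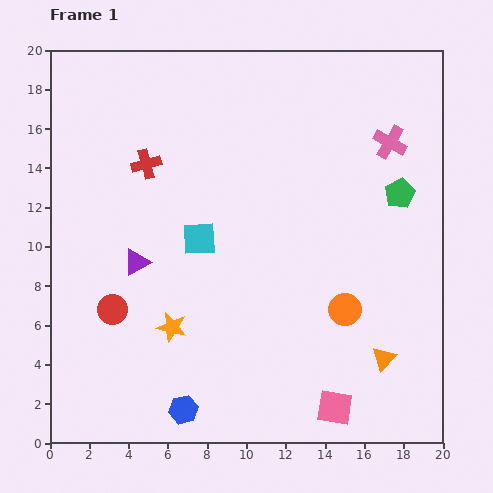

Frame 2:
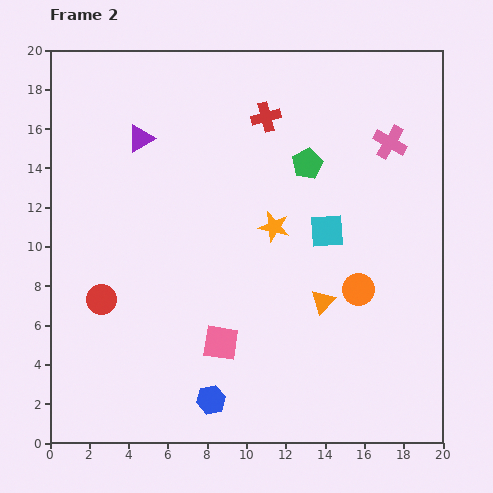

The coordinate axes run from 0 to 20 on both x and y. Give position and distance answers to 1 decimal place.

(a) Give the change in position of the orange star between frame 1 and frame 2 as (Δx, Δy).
(5.2, 5.1)

The orange star was at (6.2, 5.9) in frame 1 and (11.4, 11.0) in frame 2.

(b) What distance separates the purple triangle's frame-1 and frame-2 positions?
6.3

The purple triangle moved from (4.4, 9.2) to (4.6, 15.5), a distance of √(0.2² + 6.3²) ≈ 6.3.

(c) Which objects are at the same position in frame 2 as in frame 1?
the pink cross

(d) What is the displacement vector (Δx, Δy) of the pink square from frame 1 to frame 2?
(-5.8, 3.3)

The pink square was at (14.5, 1.8) in frame 1 and (8.7, 5.1) in frame 2.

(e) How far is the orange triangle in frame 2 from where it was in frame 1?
4.2

The orange triangle moved from (17.0, 4.3) to (13.9, 7.2), a distance of √(3.1² + 2.9²) ≈ 4.2.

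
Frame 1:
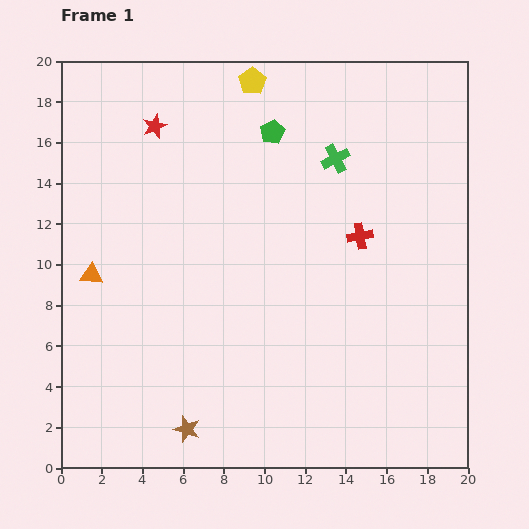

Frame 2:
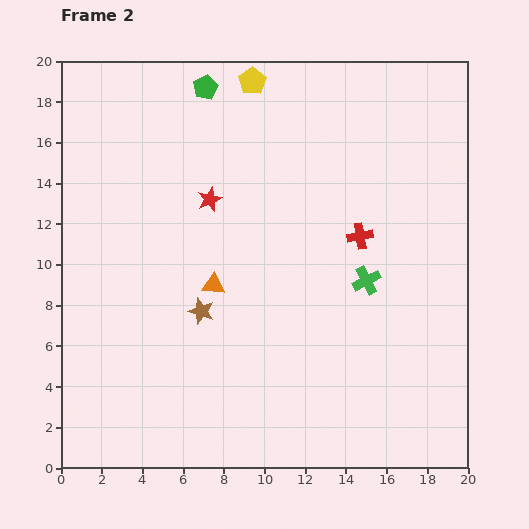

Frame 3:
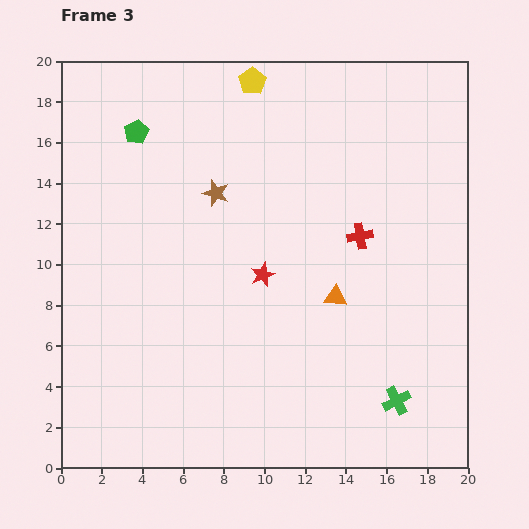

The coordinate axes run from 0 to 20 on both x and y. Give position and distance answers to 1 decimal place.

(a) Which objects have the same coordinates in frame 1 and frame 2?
the red cross, the yellow pentagon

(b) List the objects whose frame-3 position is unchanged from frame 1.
the red cross, the yellow pentagon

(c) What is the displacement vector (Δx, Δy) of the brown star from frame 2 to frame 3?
(0.7, 5.8)

The brown star was at (6.9, 7.7) in frame 2 and (7.6, 13.5) in frame 3.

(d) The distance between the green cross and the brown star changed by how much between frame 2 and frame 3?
+5.3

Distance in frame 2: 8.2. Distance in frame 3: 13.5.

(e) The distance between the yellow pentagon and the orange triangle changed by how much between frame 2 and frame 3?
+1.2

Distance in frame 2: 10.2. Distance in frame 3: 11.4.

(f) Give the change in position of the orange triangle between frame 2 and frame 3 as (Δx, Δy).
(6.0, -0.6)

The orange triangle was at (7.5, 9.0) in frame 2 and (13.5, 8.4) in frame 3.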